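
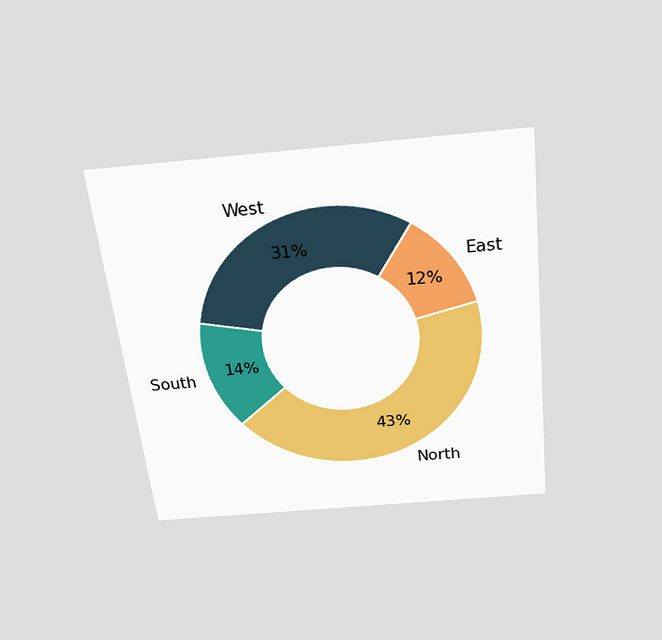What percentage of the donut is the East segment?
The chart is tilted about 6° counter-clockwise and viewed slightly from above. The East segment takes up 12% of the ring.

12%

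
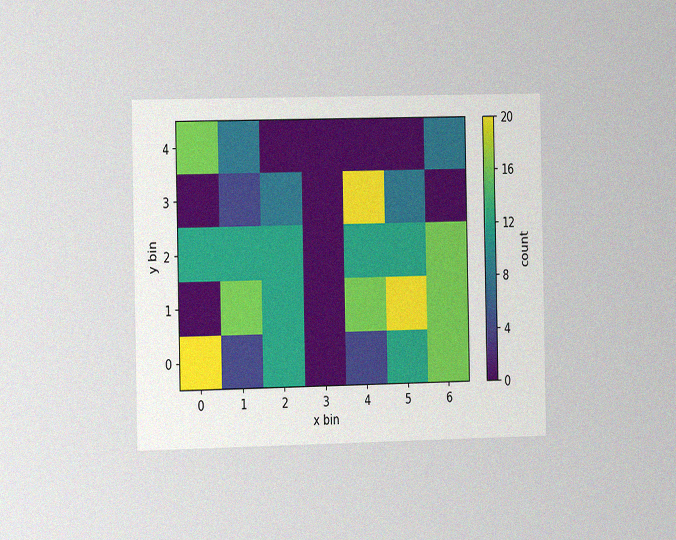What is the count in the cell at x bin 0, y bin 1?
The chart is viewed slightly from the left, with some photo noise. Matching the cell (0, 1) against the colorbar gives 0.

0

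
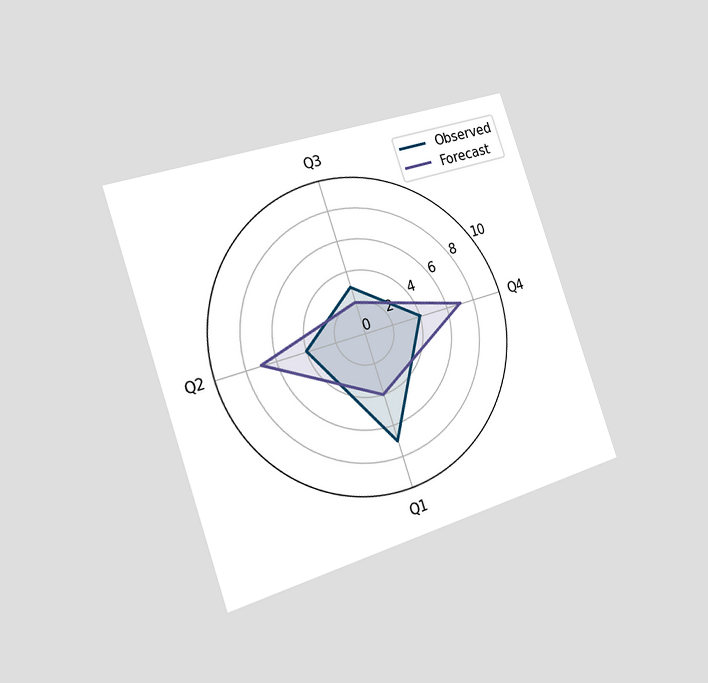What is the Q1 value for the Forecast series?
The chart is tilted about 18° counter-clockwise and viewed slightly from the left. On the Q1 axis, Forecast reaches 4.

4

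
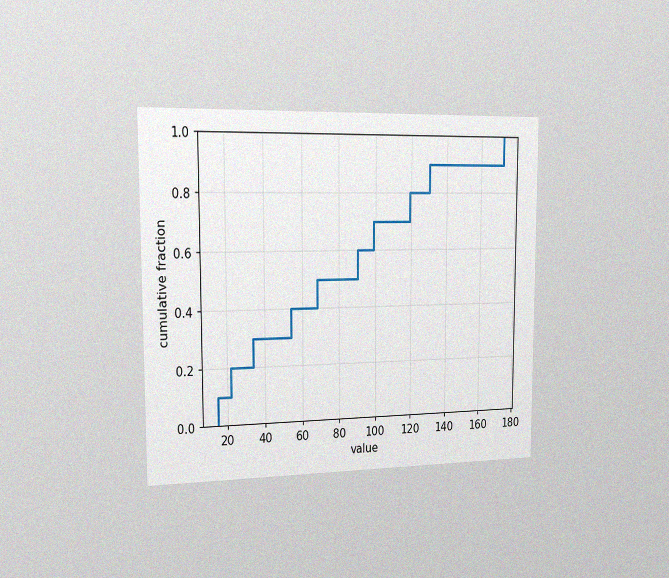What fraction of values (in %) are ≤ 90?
The chart is viewed slightly from the left, with some photo noise. At x=90 the ECDF step is at 60%.

60%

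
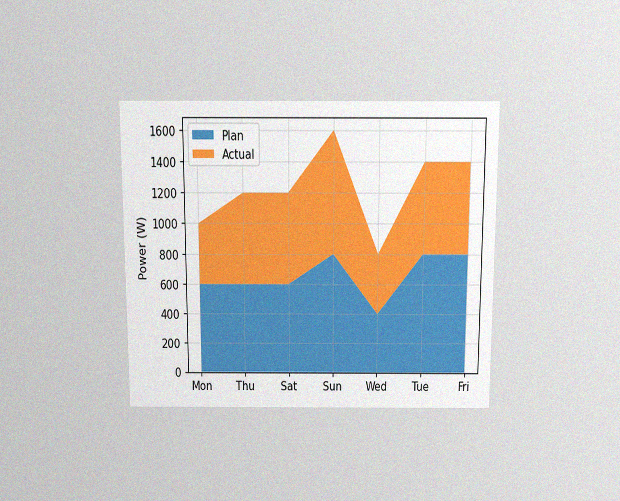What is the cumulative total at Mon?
1000W

The chart is viewed slightly from above, with some photo noise. The stacked total at Mon reaches 1000W.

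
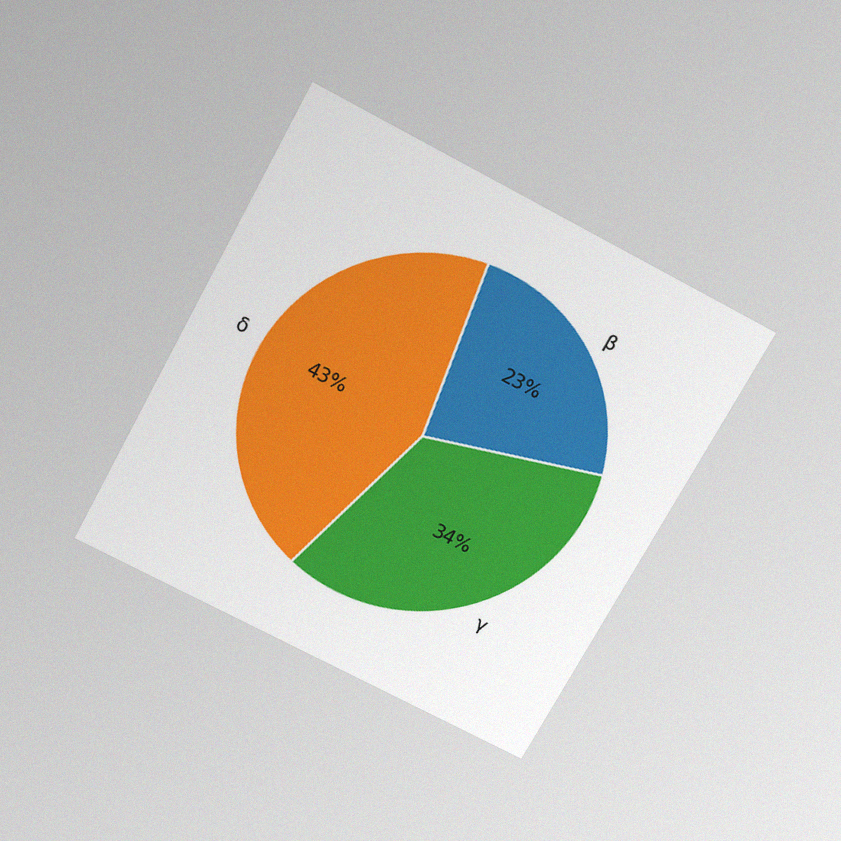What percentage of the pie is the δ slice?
43%

The chart is tilted about 28° clockwise and viewed slightly from above, with some photo noise. The δ slice takes up 43% of the pie.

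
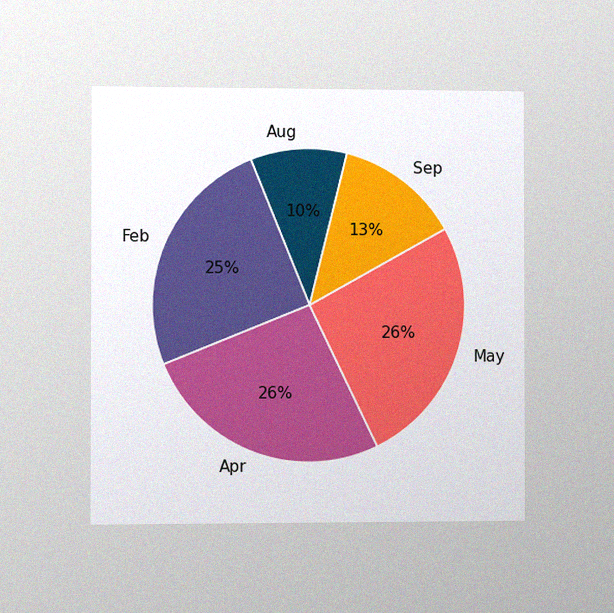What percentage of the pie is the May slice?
The chart is viewed slightly from the left, with some photo noise. The May slice takes up 26% of the pie.

26%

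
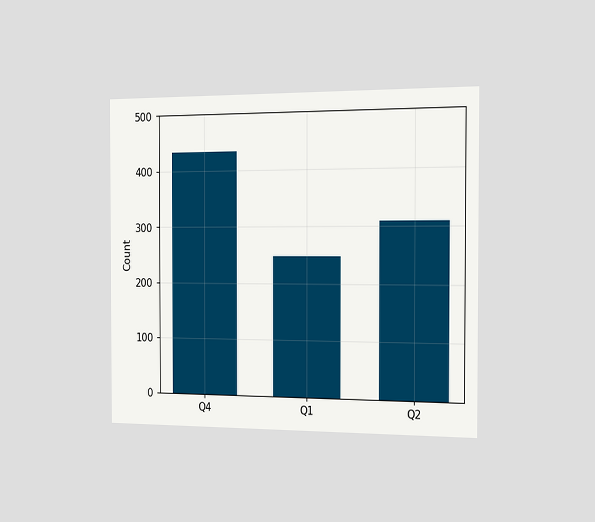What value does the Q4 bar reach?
The chart is viewed slightly from the right. Reading along the chart's y-axis, the Q4 bar reaches 434.

434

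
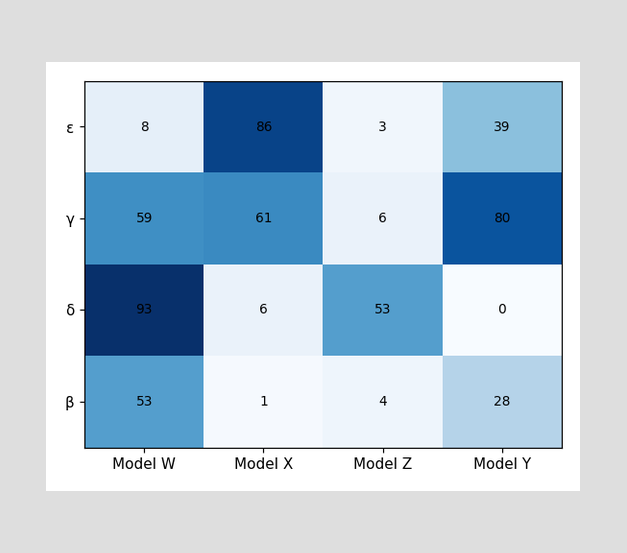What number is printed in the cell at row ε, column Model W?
The (ε, Model W) cell reads 8.

8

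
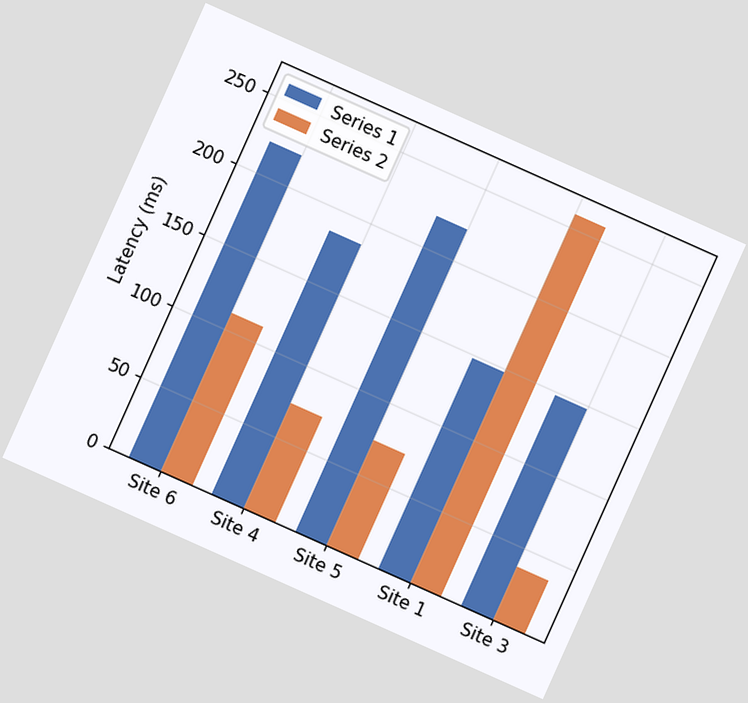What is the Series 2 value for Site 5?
The chart is tilted about 24° clockwise. The Series 2 bar at Site 5 reaches 74ms on the y-axis.

74ms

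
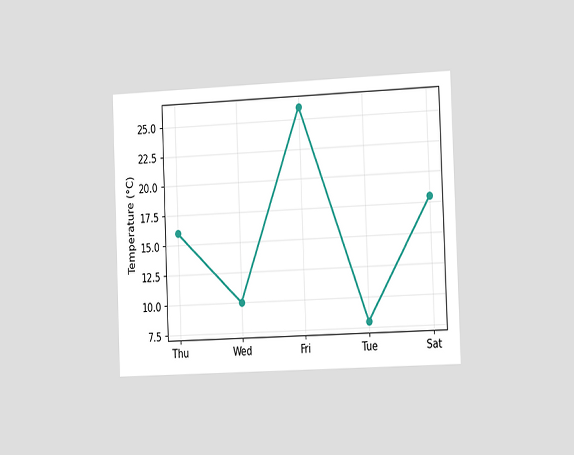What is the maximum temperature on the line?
The chart is tilted about 2° counter-clockwise and viewed slightly from the right. The highest point is at Fri, and reading across to the y-axis gives 26°C.

26°C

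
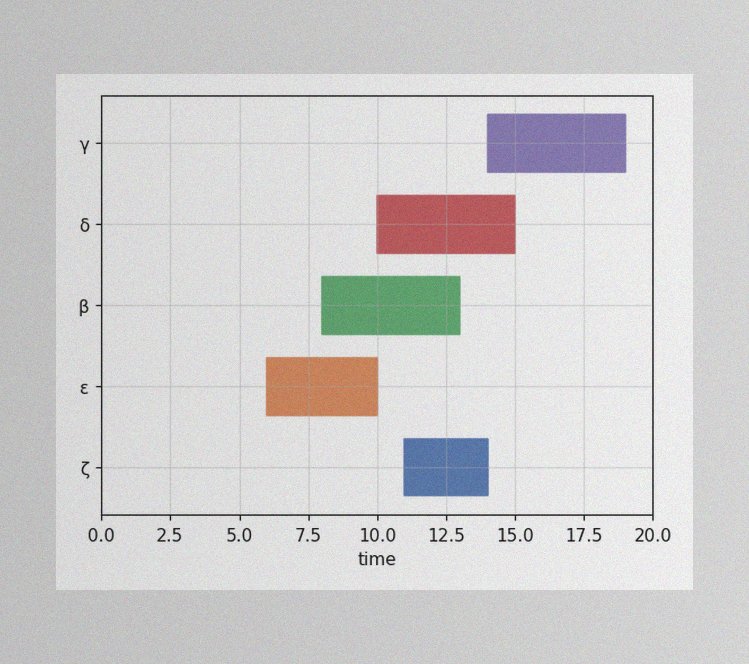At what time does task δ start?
10

The image has some photo noise and uneven lighting. The δ bar begins at t=10.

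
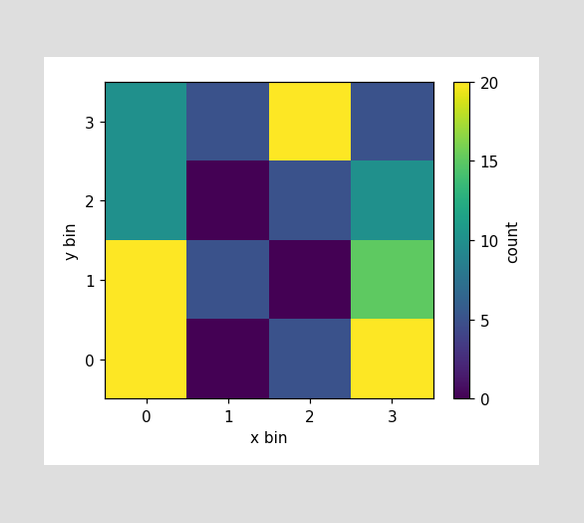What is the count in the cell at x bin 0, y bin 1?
20

Matching the cell (0, 1) against the colorbar gives 20.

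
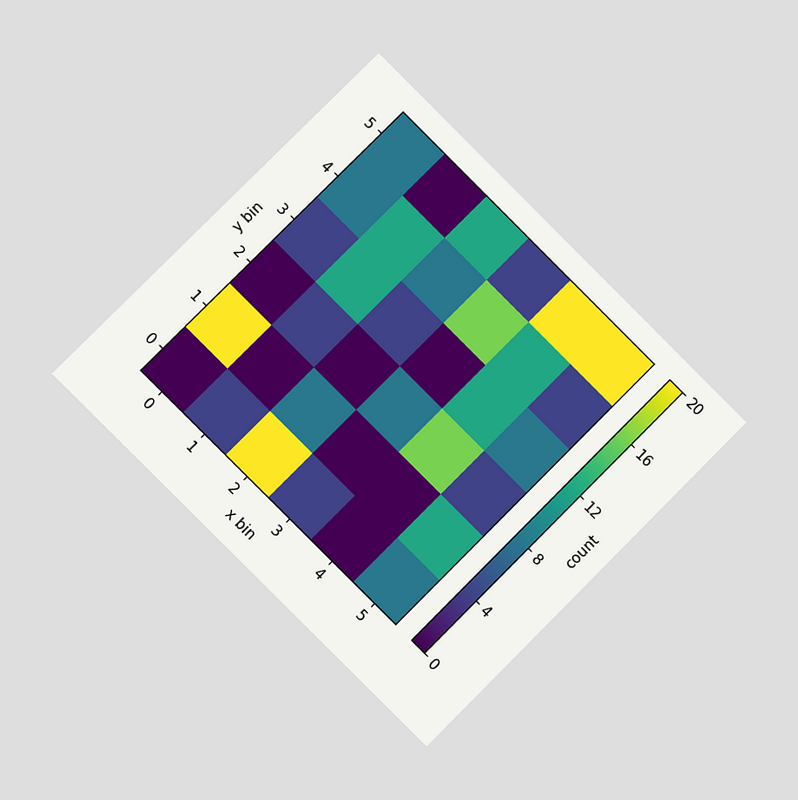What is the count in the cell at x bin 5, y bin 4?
4

The chart is tilted about 45° clockwise and viewed at a slight angle. Matching the cell (5, 4) against the colorbar gives 4.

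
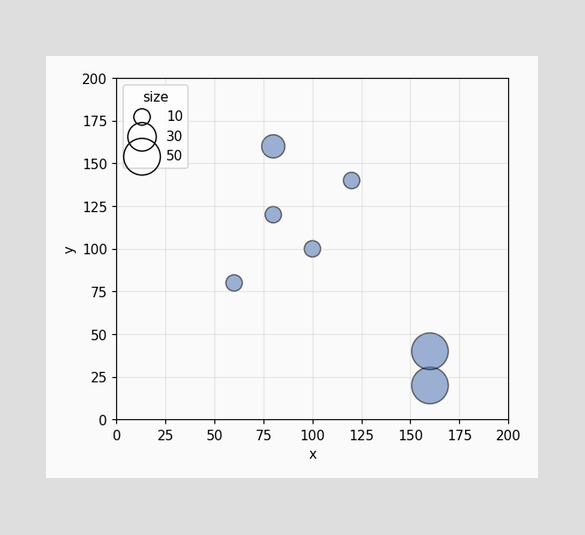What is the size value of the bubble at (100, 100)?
Matching the bubble at (100, 100) against the size legend gives 10.

10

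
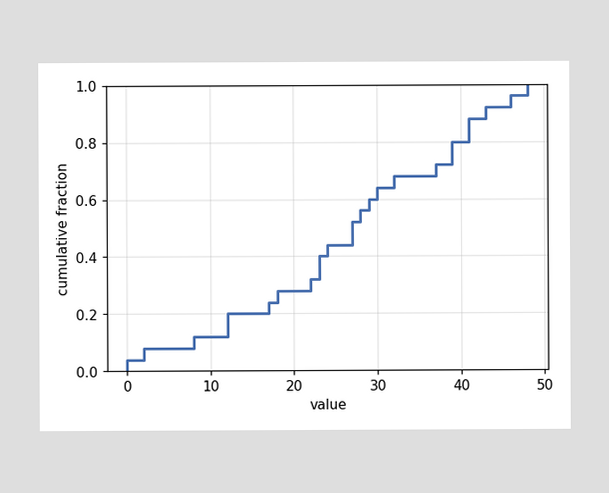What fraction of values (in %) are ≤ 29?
At x=29 the ECDF step is at 60%.

60%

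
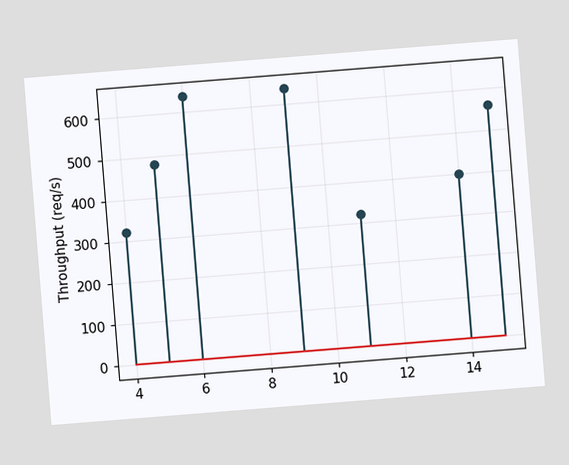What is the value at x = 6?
The chart is tilted about 5° counter-clockwise. The stem at x=6 reaches 640req/s.

640req/s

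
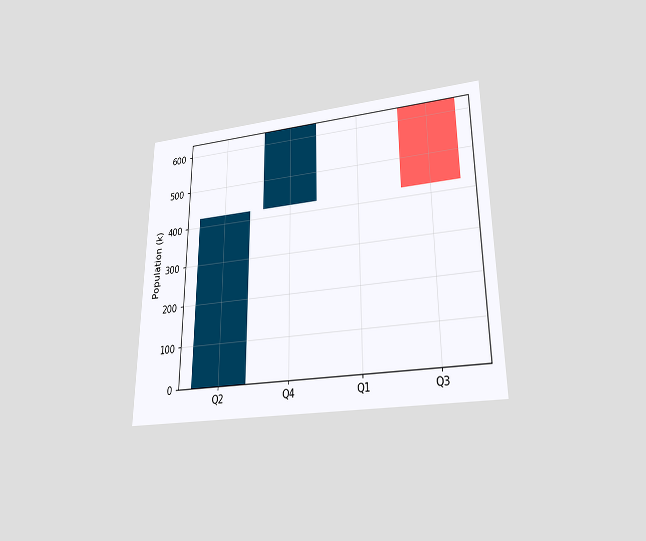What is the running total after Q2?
424k

The chart is viewed slightly from below. After Q2 the running total reaches 424k.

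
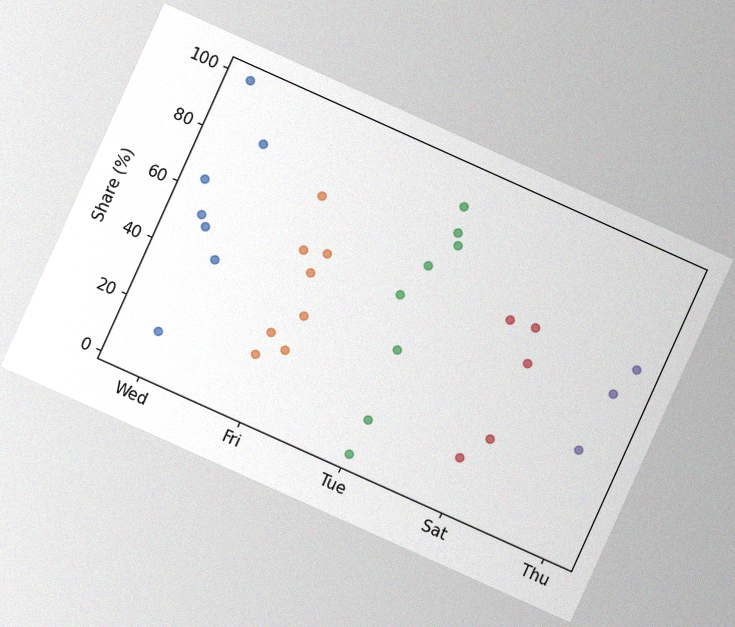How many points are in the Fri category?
The chart is tilted about 24° clockwise, with some photo noise. Counting the markers in the Fri column gives 8.

8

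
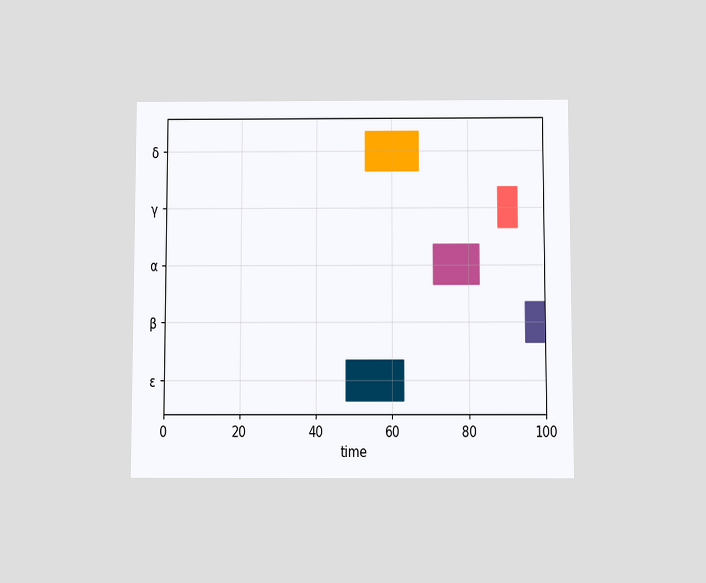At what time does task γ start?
88

The chart is viewed slightly from below. The γ bar begins at t=88.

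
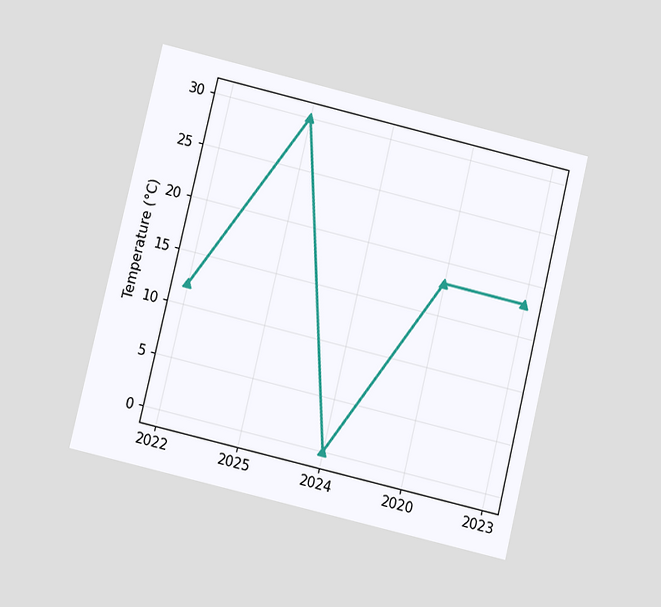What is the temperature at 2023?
The chart is tilted about 13° clockwise and viewed at a slight angle. At 2023, the line is at 18°C.

18°C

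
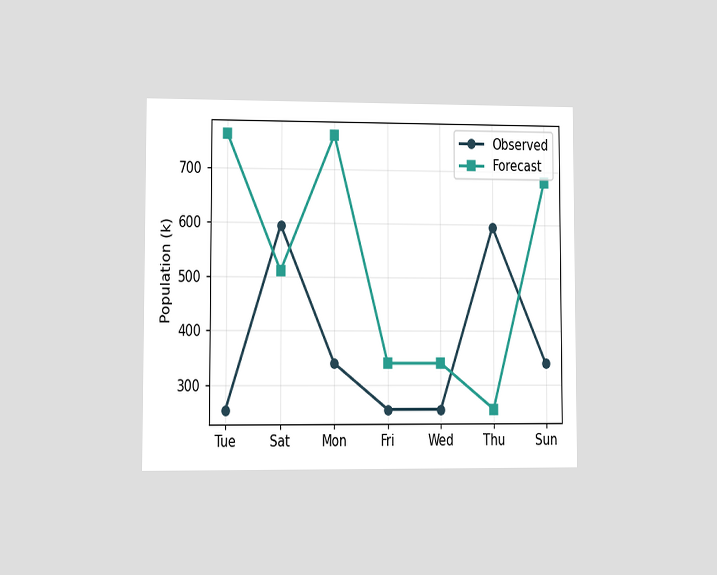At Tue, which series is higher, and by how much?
The chart is viewed at a slight angle. At Tue, Forecast sits above the other line by 510k.

Forecast, by 510k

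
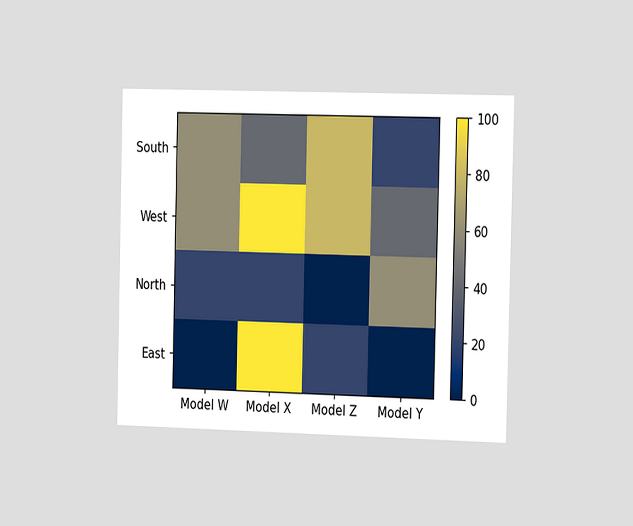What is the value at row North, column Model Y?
The chart is viewed slightly from the right. Matching cell (North, Model Y) against the colorbar gives 60.

60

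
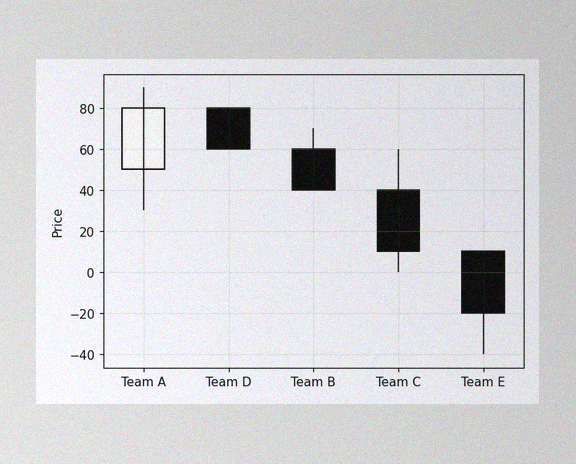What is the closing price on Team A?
The image has some photo noise and uneven lighting. The Team A candle closes at 80.

80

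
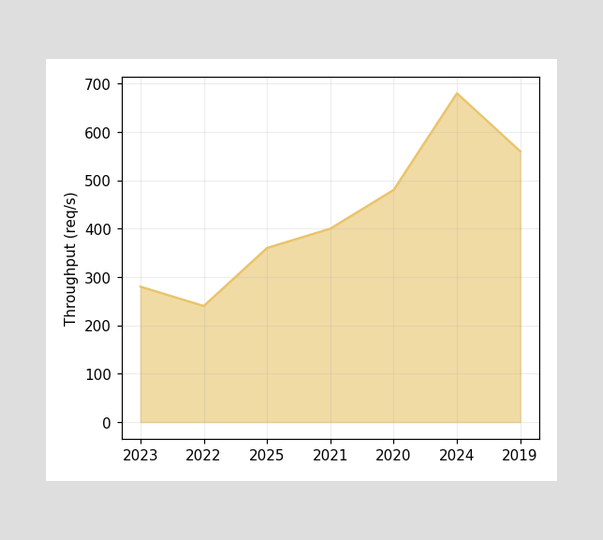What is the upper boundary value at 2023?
280req/s

At 2023 the upper boundary is at 280req/s.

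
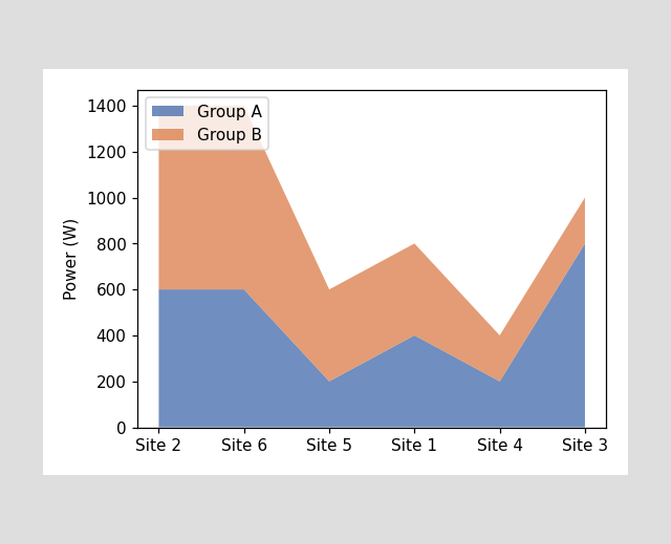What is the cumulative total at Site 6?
The stacked total at Site 6 reaches 1400W.

1400W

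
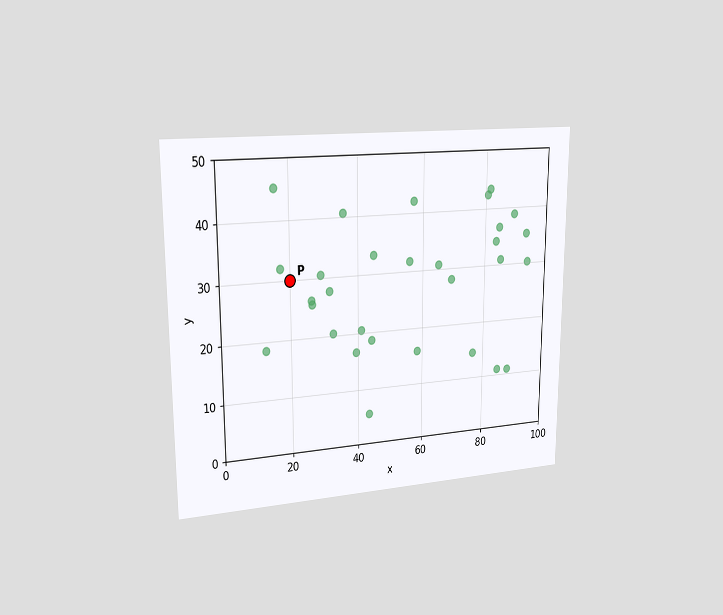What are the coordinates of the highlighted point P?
(20, 30)

The chart is viewed slightly from the left. Following the gridlines from P to each axis, P sits at (20, 30).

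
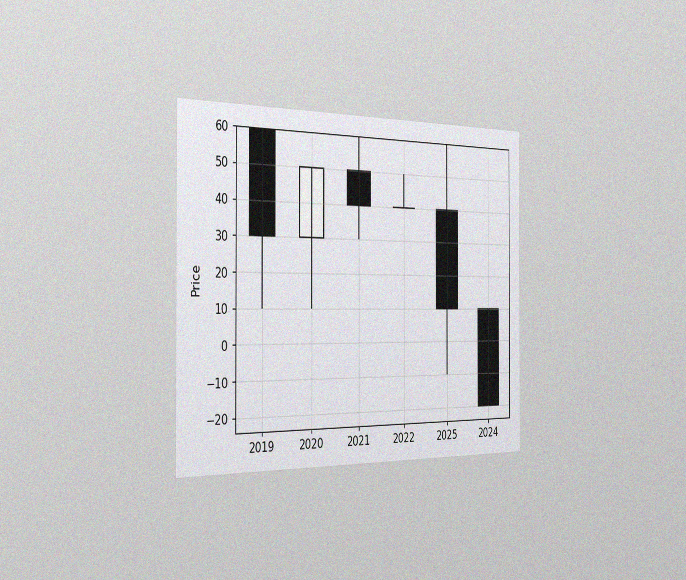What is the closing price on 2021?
The chart is viewed slightly from the left, with some photo noise. The 2021 candle closes at 40.

40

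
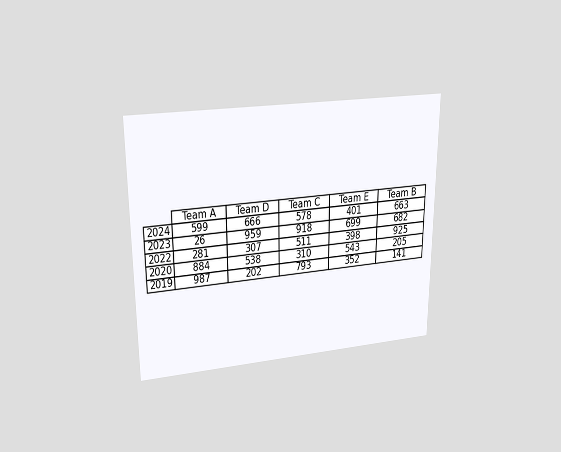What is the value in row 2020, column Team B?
205

The chart is viewed slightly from above. The (2020, Team B) cell reads 205.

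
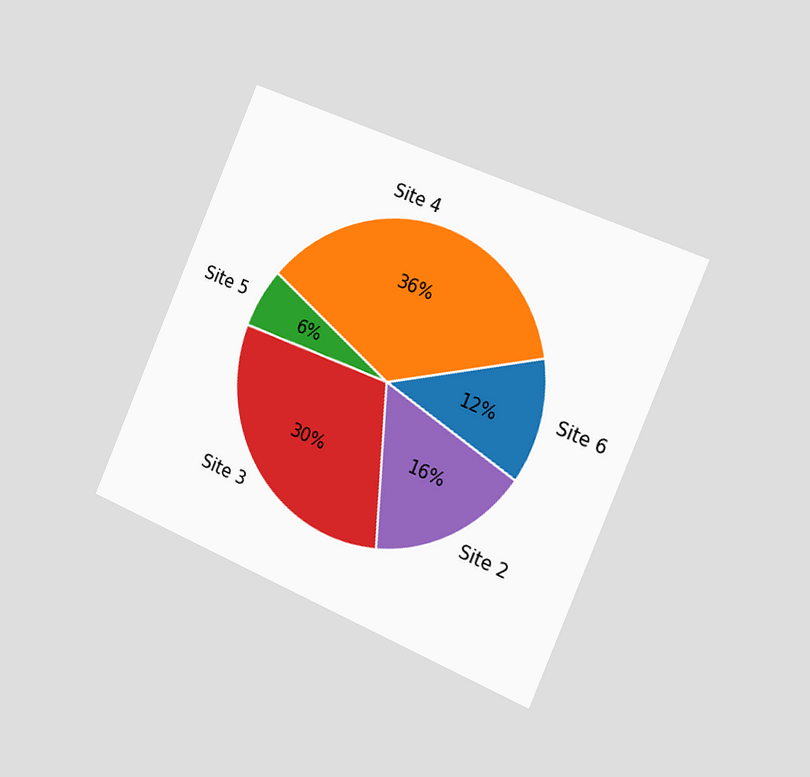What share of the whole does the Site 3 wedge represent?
The chart is tilted about 23° clockwise and viewed slightly from the right. The Site 3 slice takes up 30% of the pie.

30%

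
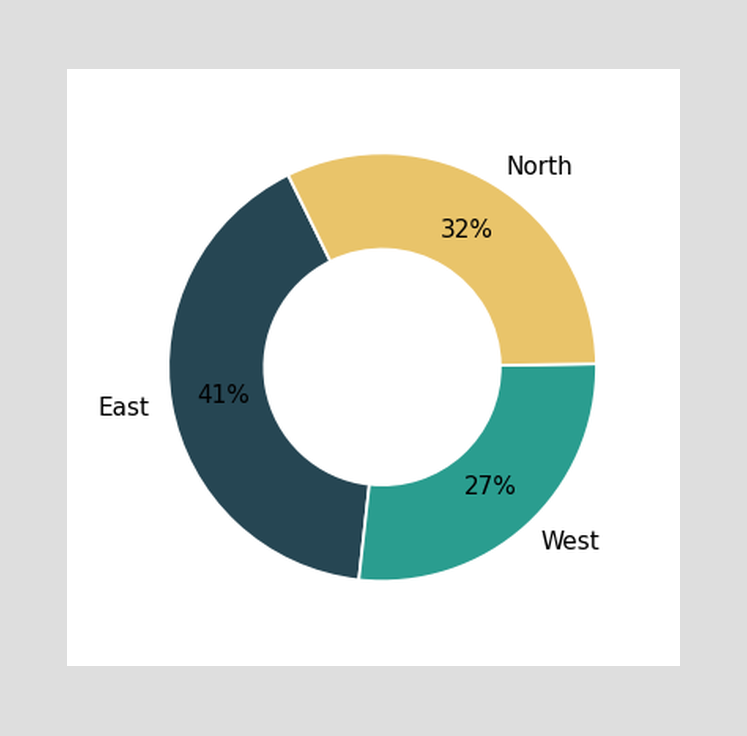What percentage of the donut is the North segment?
The North segment takes up 32% of the ring.

32%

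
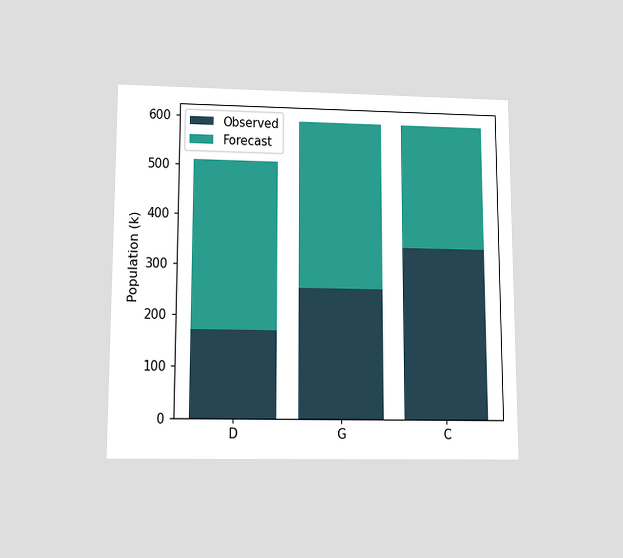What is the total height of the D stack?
510k

The chart is viewed slightly from below. The D stack's top reaches 510k on the y-axis.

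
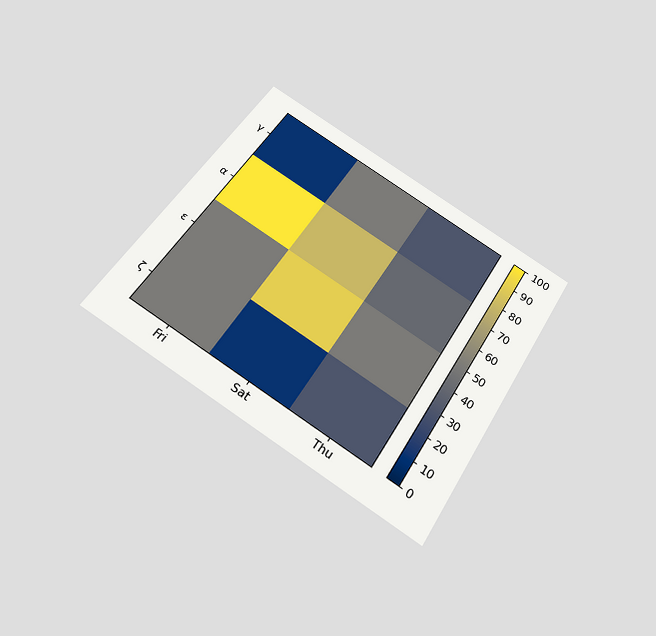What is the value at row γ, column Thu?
The chart is tilted about 32° clockwise and viewed slightly from below. Matching cell (γ, Thu) against the colorbar gives 30.

30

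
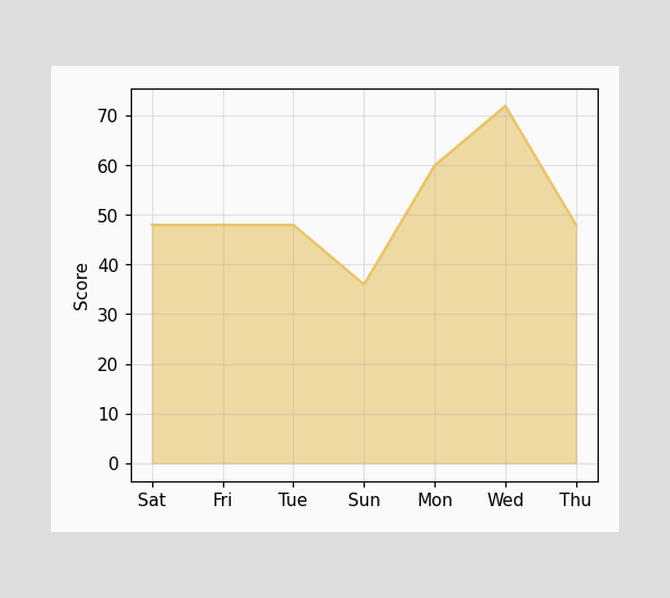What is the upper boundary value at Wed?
At Wed the upper boundary is at 72.

72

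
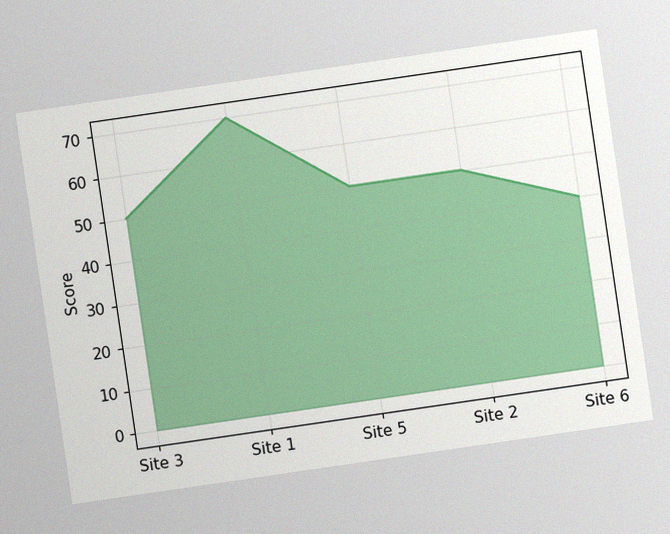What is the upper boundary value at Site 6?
40

The chart is tilted about 8° counter-clockwise, with some photo noise. At Site 6 the upper boundary is at 40.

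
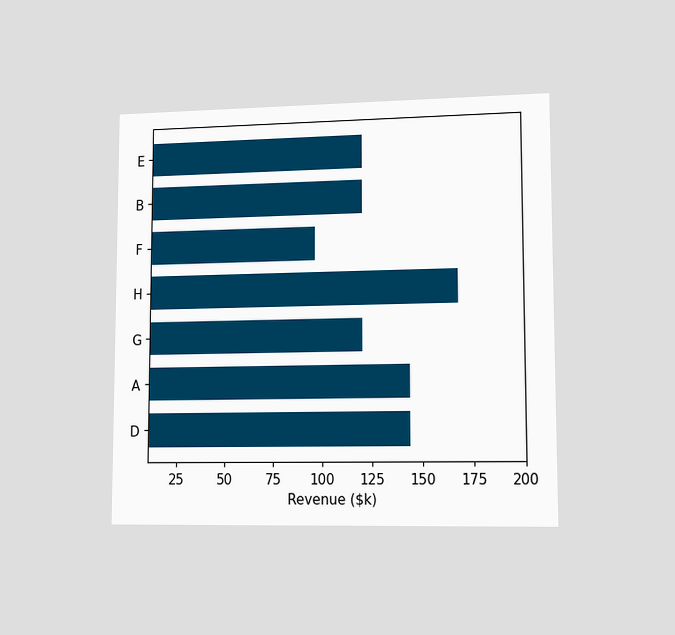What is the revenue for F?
$96k

The chart is viewed slightly from the right. Reading along the chart's x-axis, the F bar reaches $96k.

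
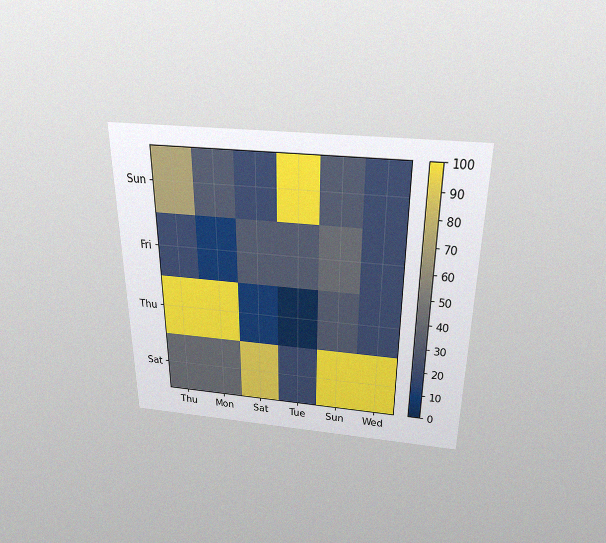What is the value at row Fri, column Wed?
20

The chart is viewed slightly from above, with some photo noise. Matching cell (Fri, Wed) against the colorbar gives 20.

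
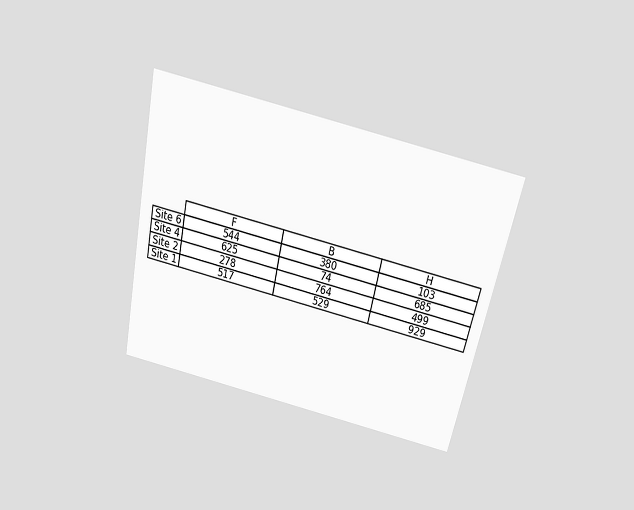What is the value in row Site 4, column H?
685

The chart is tilted about 13° clockwise and viewed slightly from above. The (Site 4, H) cell reads 685.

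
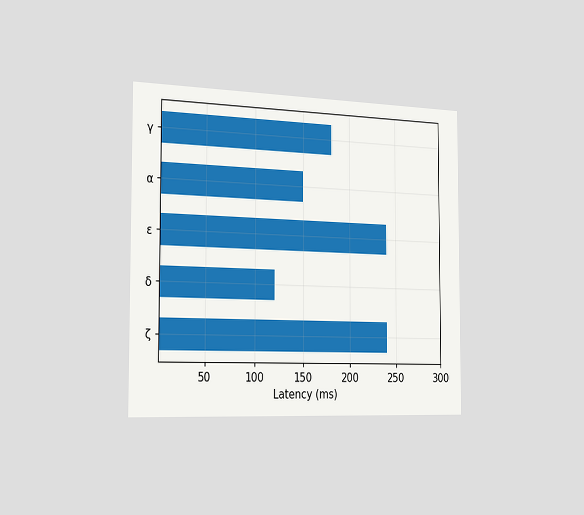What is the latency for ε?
240ms

The chart is viewed slightly from the left. Reading along the chart's x-axis, the ε bar reaches 240ms.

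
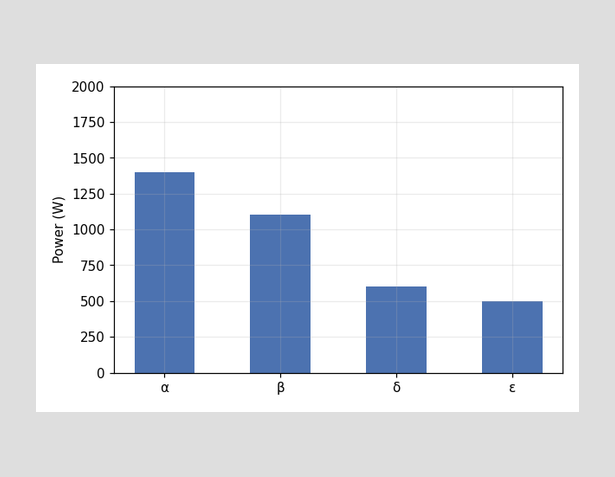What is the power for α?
1400W

Reading along the chart's y-axis, the α bar reaches 1400W.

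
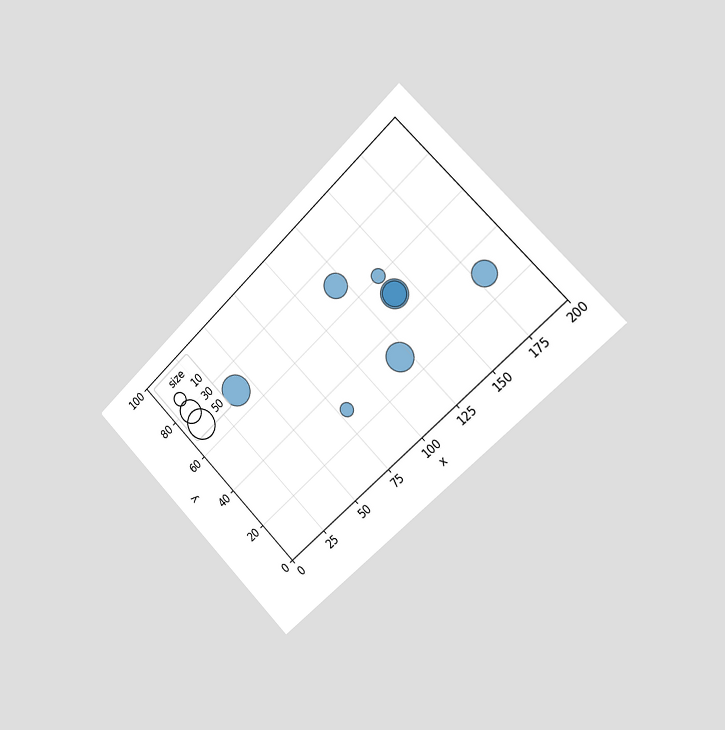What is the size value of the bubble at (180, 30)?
The chart is tilted about 45° counter-clockwise and viewed slightly from the right. Matching the bubble at (180, 30) against the size legend gives 30.

30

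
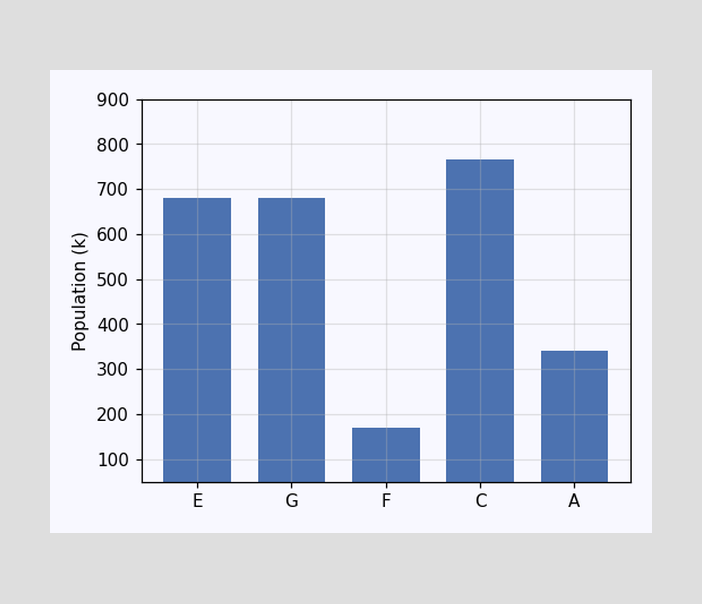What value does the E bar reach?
680k

Reading along the chart's y-axis, the E bar reaches 680k.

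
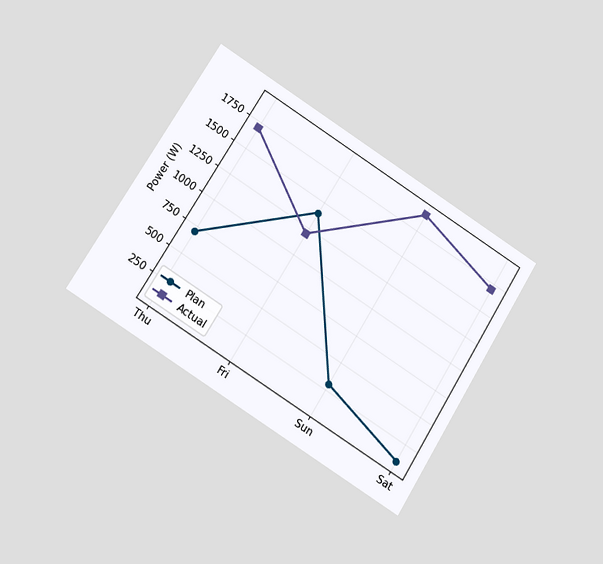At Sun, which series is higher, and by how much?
The chart is tilted about 32° clockwise and viewed at a slight angle. At Sun, Actual sits above the other line by 1600W.

Actual, by 1600W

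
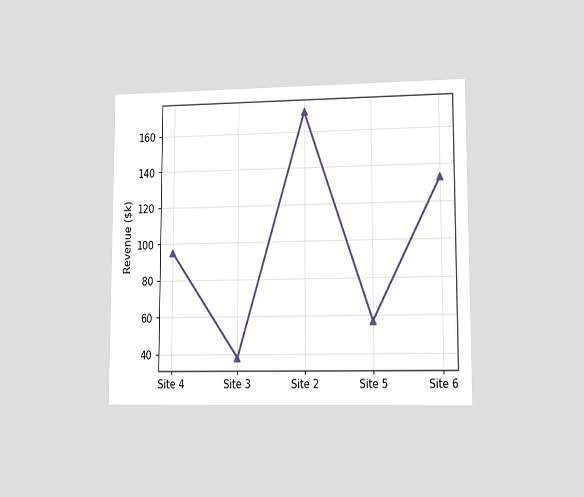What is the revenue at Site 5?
$57k

The chart is viewed at a slight angle. At Site 5, the line is at $57k.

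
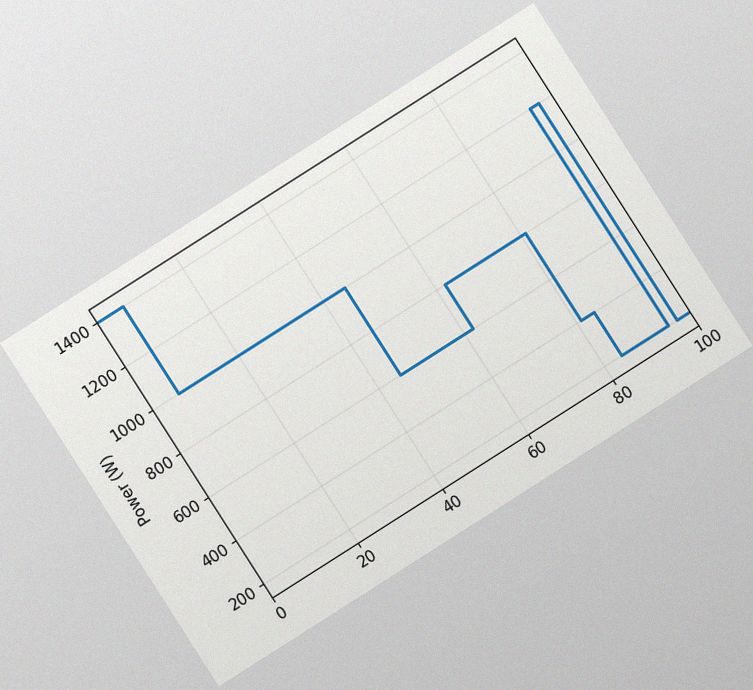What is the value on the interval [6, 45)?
The chart is tilted about 33° counter-clockwise, with some photo noise. On [6, 45) the step sits at 1000W.

1000W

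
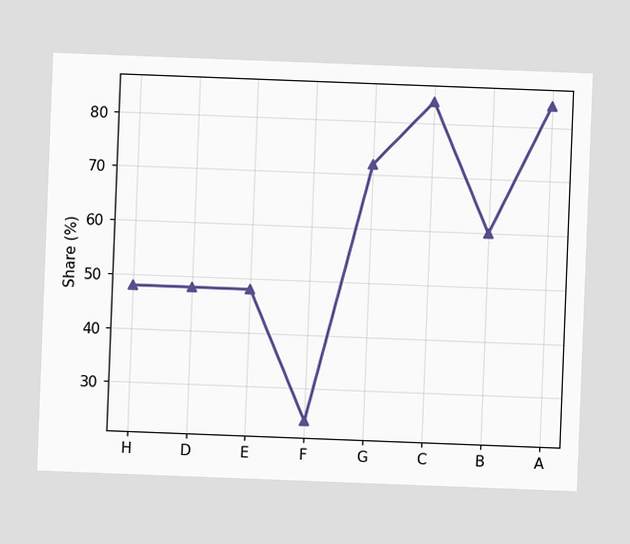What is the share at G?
The chart is tilted about 2° clockwise. At G, the line is at 72%.

72%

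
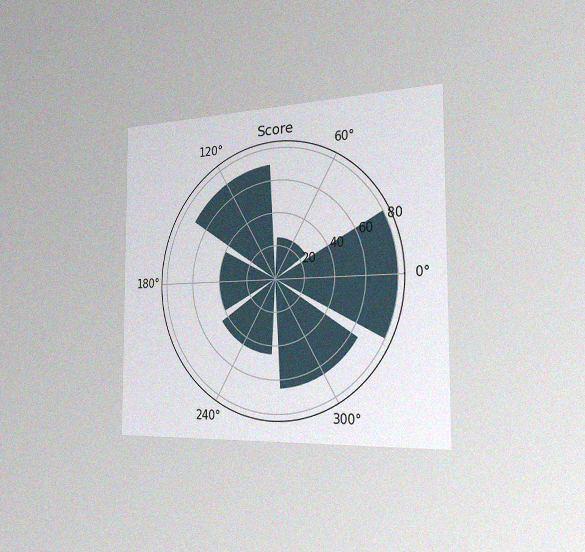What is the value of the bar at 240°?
The chart is viewed slightly from the right, with some photo noise. The bar at 240° reaches 45 on the radial axis.

45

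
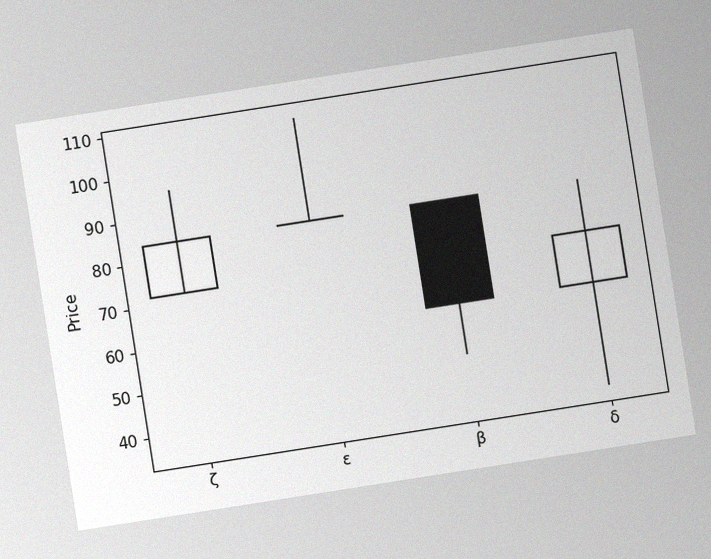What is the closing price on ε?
84

The chart is tilted about 9° counter-clockwise, with some photo noise. The ε candle closes at 84.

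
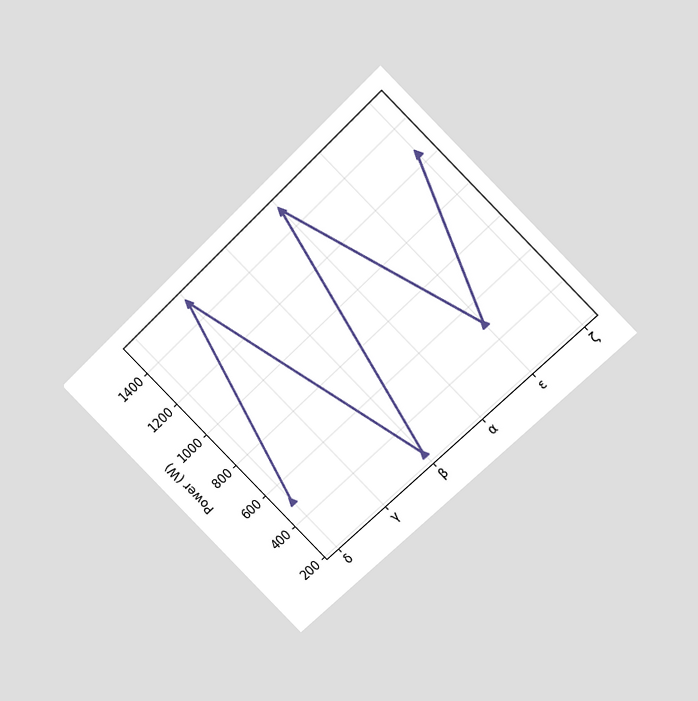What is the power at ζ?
The chart is tilted about 45° counter-clockwise and viewed at a slight angle. At ζ, the line is at 1250W.

1250W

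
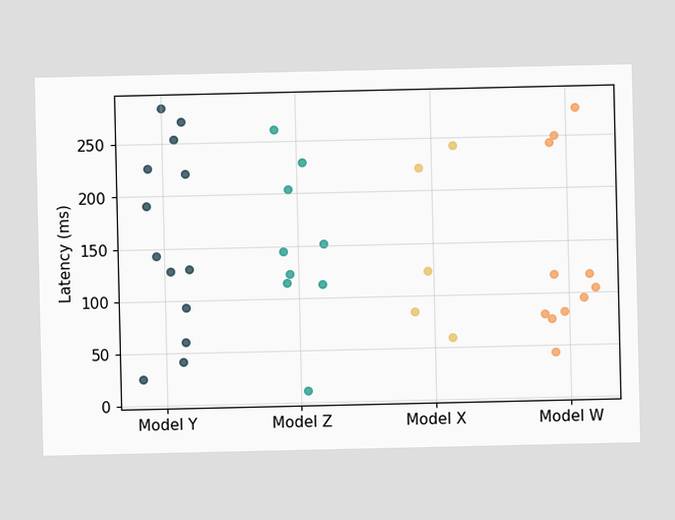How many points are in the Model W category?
Counting the markers in the Model W column gives 11.

11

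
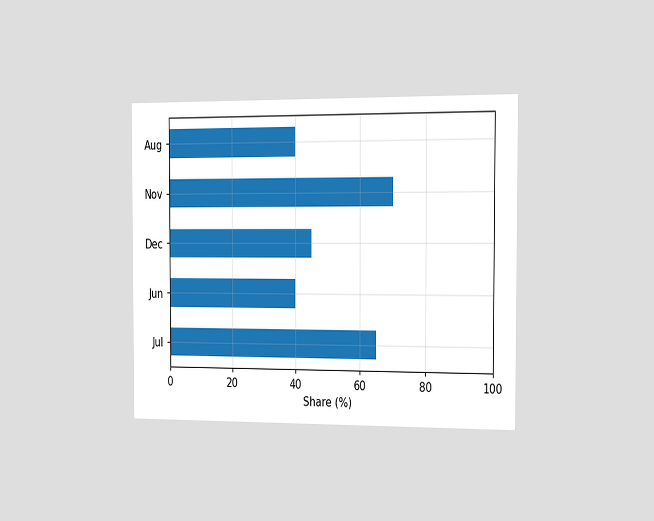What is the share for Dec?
The chart is viewed slightly from the right. Reading along the chart's x-axis, the Dec bar reaches 45%.

45%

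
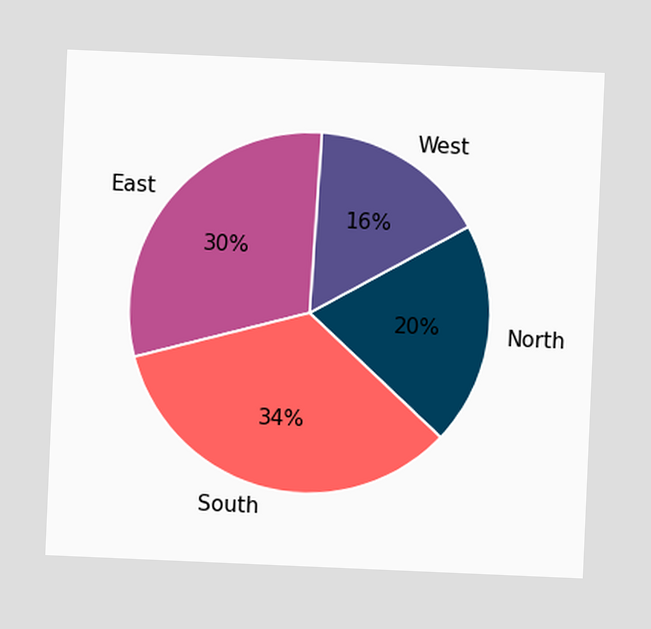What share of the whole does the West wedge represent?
The chart is tilted about 2° clockwise. The West slice takes up 16% of the pie.

16%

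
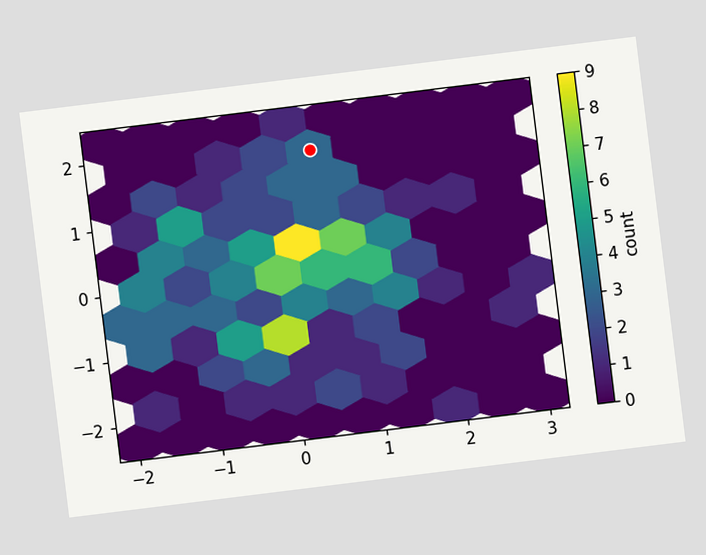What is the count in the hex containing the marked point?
3

The chart is tilted about 7° counter-clockwise. The marked hex reads 3 on the colorbar.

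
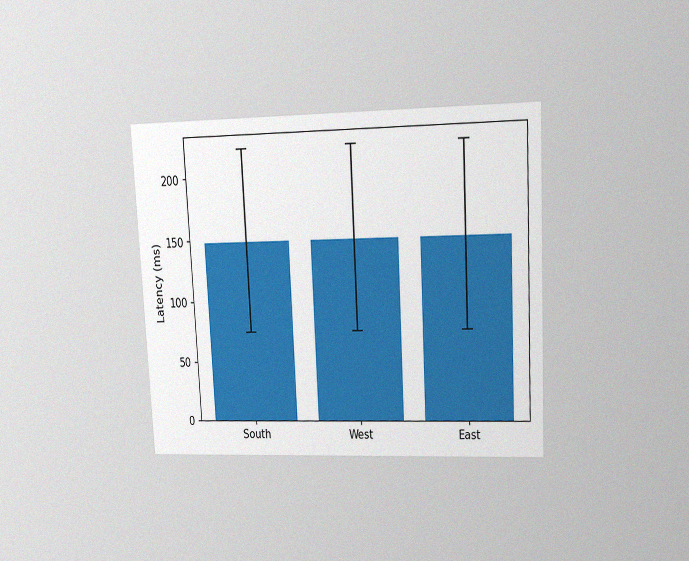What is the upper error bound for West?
222ms

The chart is tilted about 3° counter-clockwise and viewed at a slight angle, with some photo noise. The West bar's upper whisker reaches 222ms.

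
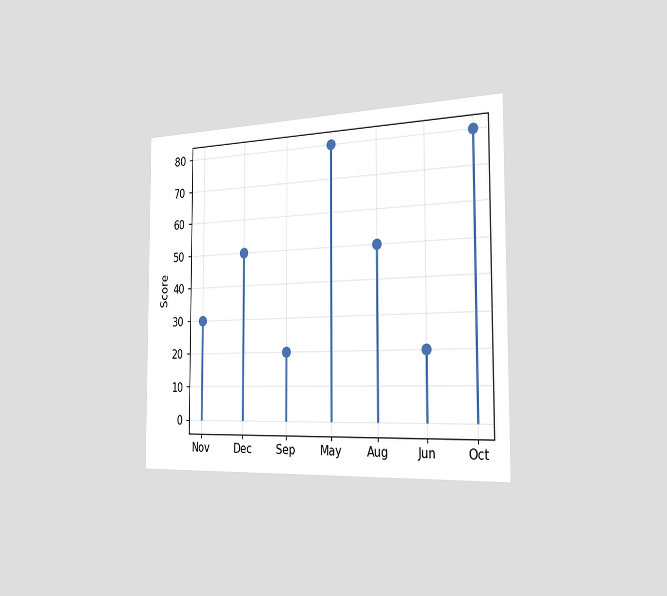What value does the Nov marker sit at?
The chart is viewed slightly from the right. The Nov marker sits at 30.

30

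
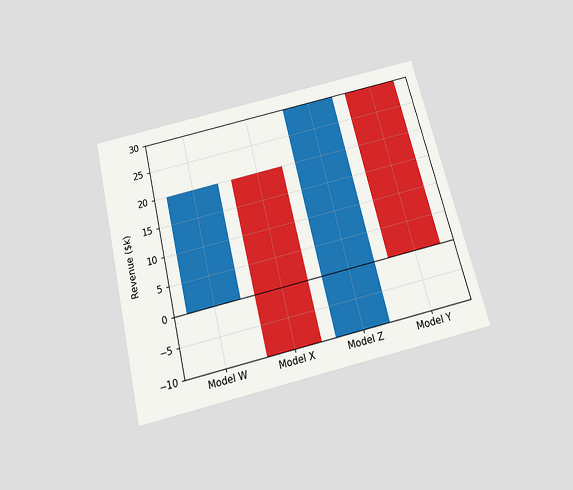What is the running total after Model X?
The chart is tilted about 14° counter-clockwise and viewed slightly from below. After Model X the running total reaches $-10k.

$-10k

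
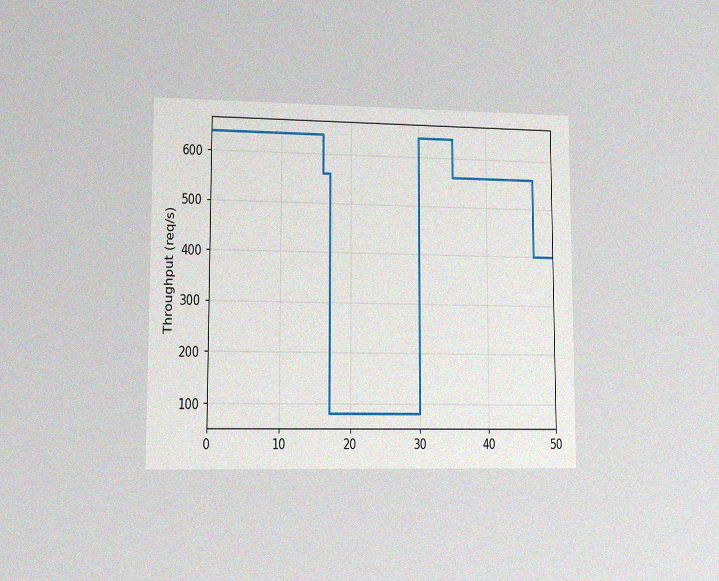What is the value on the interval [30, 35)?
640req/s

The chart is viewed at a slight angle, with some photo noise. On [30, 35) the step sits at 640req/s.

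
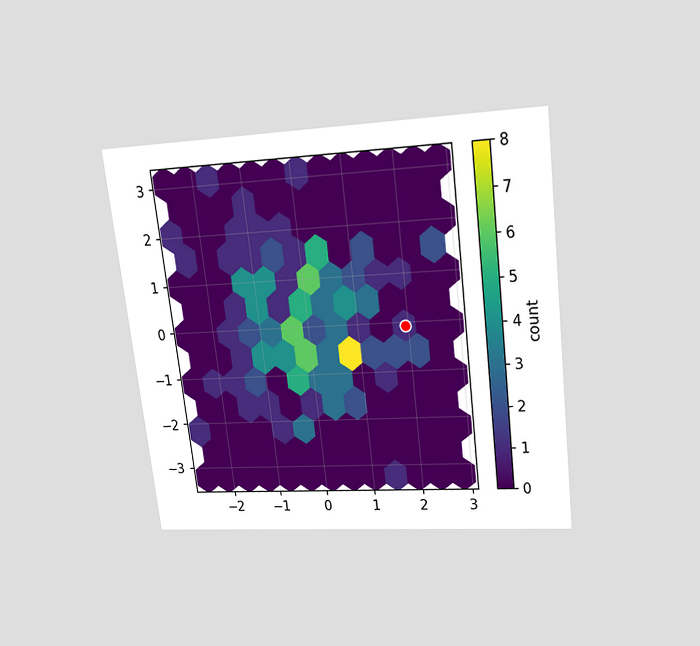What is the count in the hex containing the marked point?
1

The chart is tilted about 7° counter-clockwise and viewed slightly from above. The marked hex reads 1 on the colorbar.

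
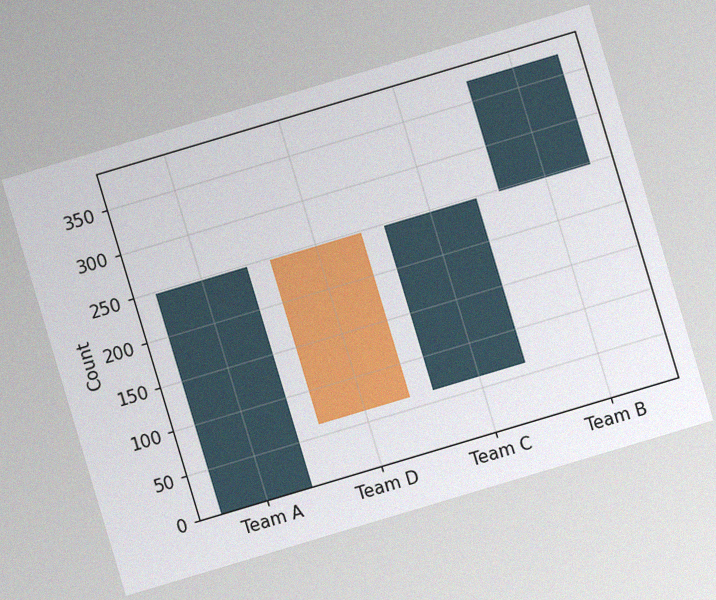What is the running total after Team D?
The chart is tilted about 17° counter-clockwise, with some photo noise. After Team D the running total reaches 62.

62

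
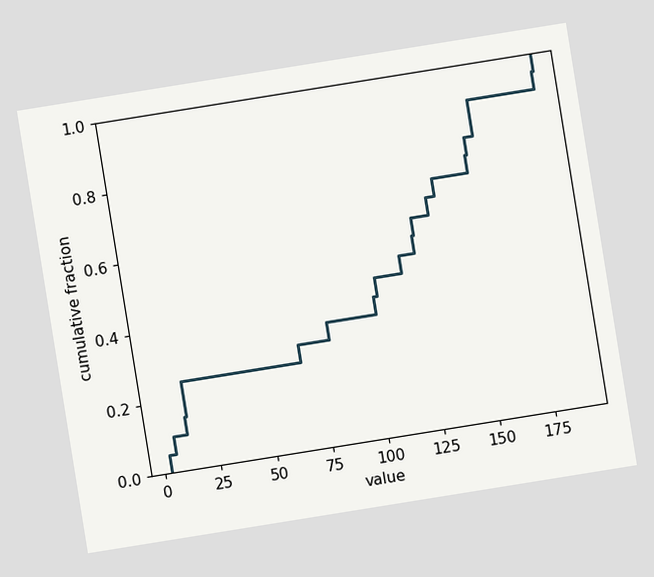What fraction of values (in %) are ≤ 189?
The chart is tilted about 9° counter-clockwise. At x=189 the ECDF step is at 100%.

100%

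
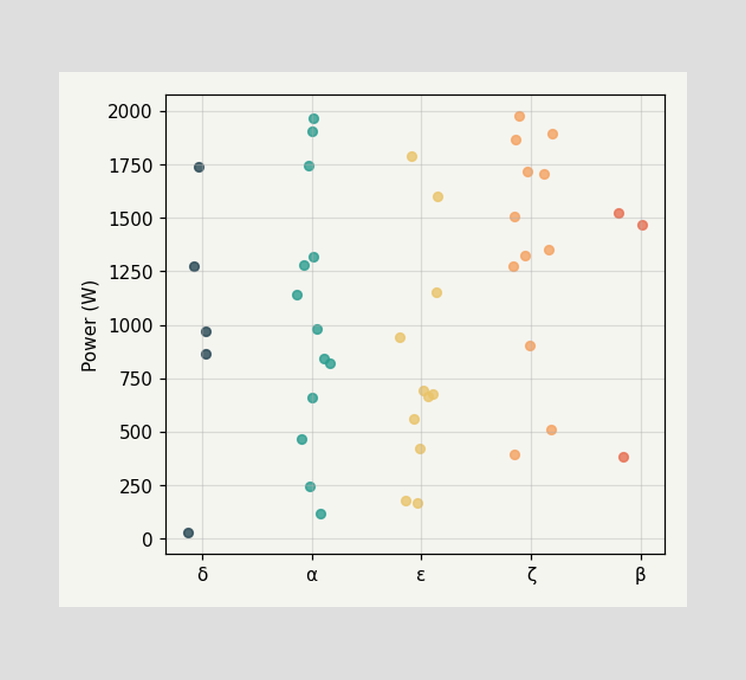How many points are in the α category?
Counting the markers in the α column gives 13.

13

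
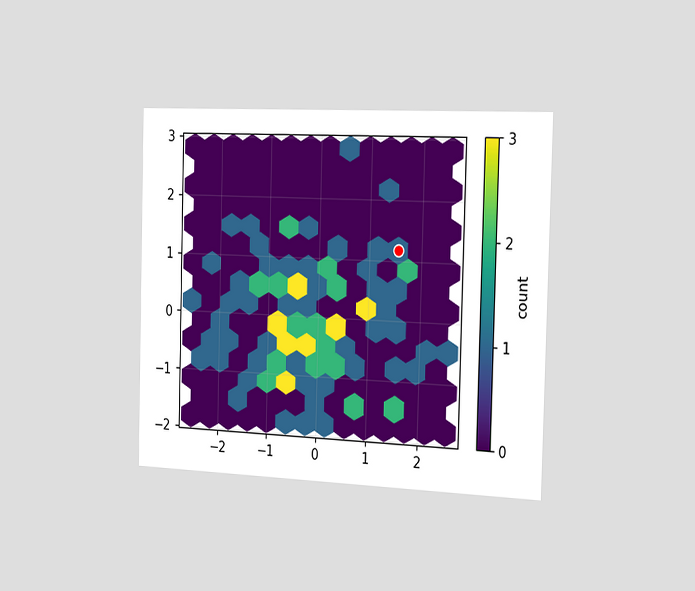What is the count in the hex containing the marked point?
1

The chart is viewed slightly from the right. The marked hex reads 1 on the colorbar.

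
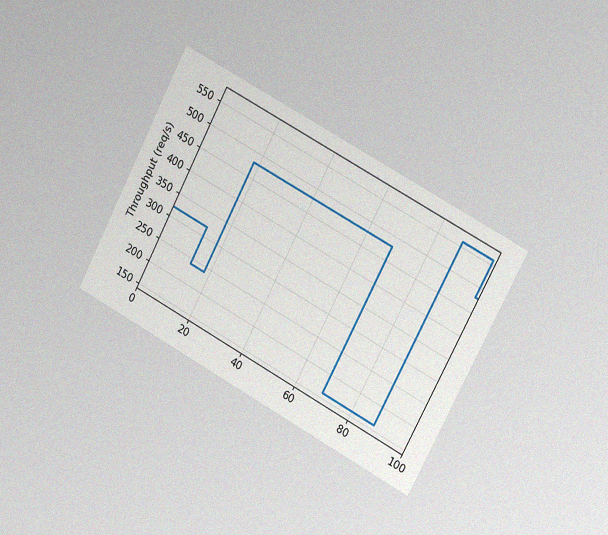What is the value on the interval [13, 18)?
240req/s

The chart is tilted about 28° clockwise and viewed slightly from the right, with some photo noise. On [13, 18) the step sits at 240req/s.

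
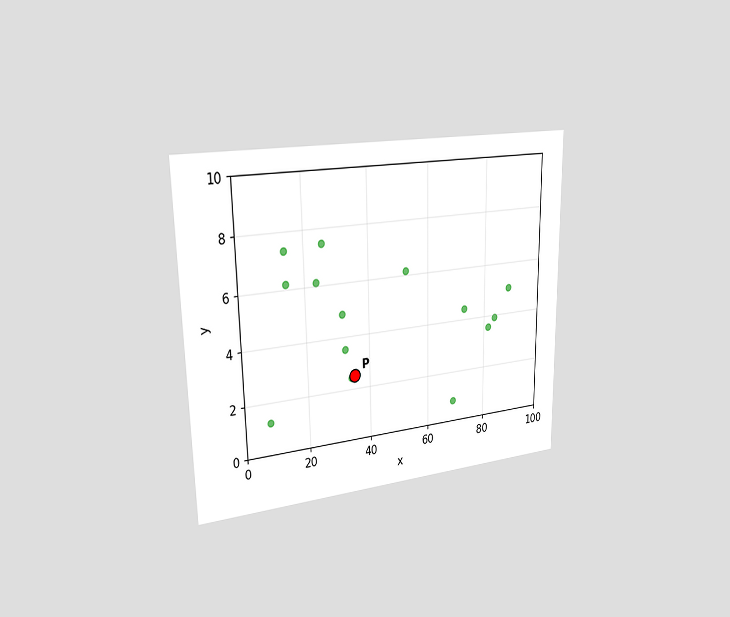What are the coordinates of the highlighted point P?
(35, 2.5)

The chart is viewed slightly from the left. Following the gridlines from P to each axis, P sits at (35, 2.5).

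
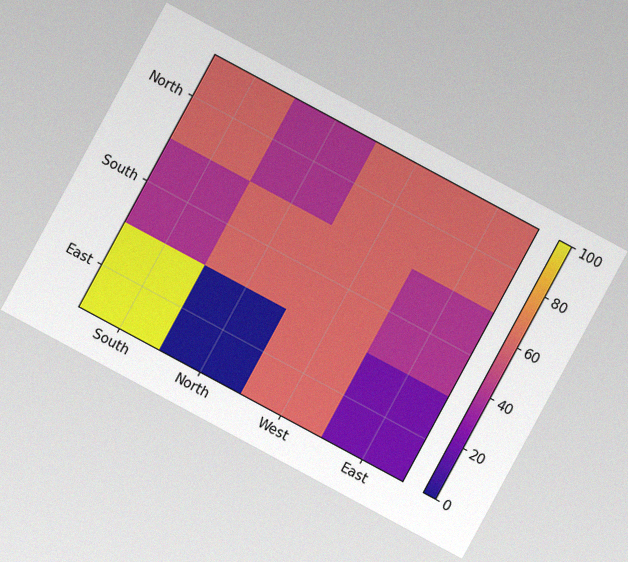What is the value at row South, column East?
40

The chart is tilted about 28° clockwise, with some photo noise. Matching cell (South, East) against the colorbar gives 40.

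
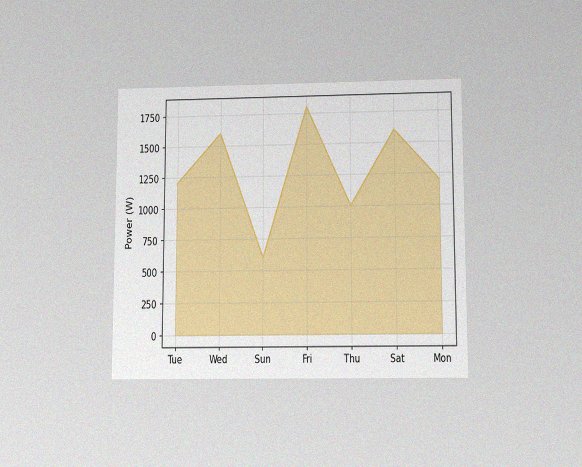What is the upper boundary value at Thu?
1000W

The chart is viewed slightly from below, with some photo noise. At Thu the upper boundary is at 1000W.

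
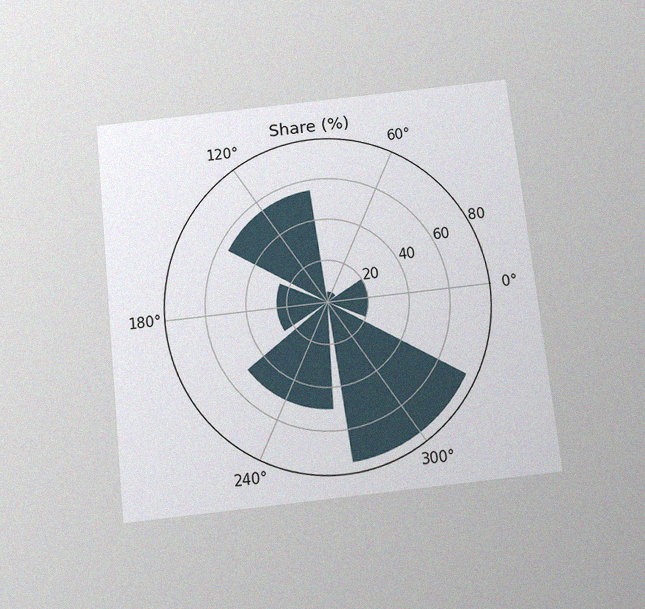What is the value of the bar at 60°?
5%

The chart is tilted about 6° counter-clockwise and viewed slightly from below, with some photo noise. The bar at 60° reaches 5% on the radial axis.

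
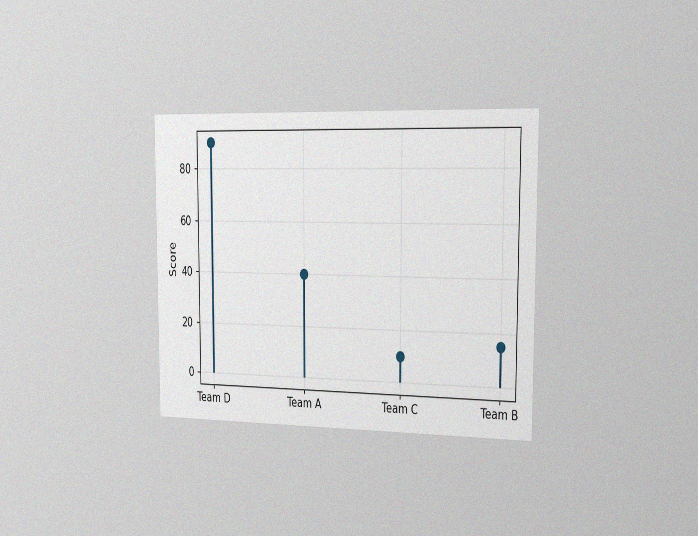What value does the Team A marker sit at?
40

The chart is viewed slightly from the right, with some photo noise. The Team A marker sits at 40.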